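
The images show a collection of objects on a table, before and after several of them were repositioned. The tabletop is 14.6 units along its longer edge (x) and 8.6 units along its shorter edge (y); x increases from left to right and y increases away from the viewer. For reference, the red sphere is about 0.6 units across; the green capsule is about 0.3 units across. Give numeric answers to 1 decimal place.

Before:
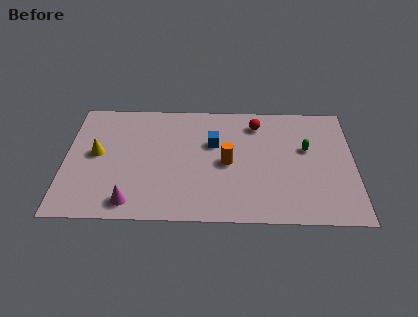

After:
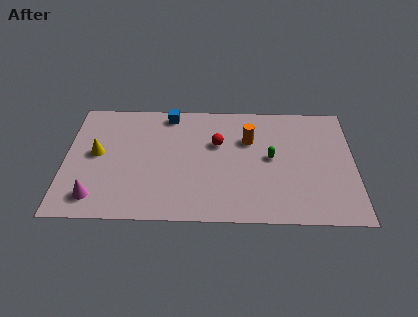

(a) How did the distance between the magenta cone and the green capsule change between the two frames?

-0.4

Before: roughly 9.7 units apart; after: 9.3. That's 0.4 units closer together.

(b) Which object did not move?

the yellow cone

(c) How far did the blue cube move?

3.1

The blue cube was near (7.5, 5.5) before and (5.2, 7.6) after, so it travelled √(2.3² + 2.1²) ≈ 3.1 units.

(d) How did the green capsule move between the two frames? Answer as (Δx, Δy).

(-1.8, -0.7)

The green capsule started near (12.2, 5.2) and ended near (10.4, 4.5).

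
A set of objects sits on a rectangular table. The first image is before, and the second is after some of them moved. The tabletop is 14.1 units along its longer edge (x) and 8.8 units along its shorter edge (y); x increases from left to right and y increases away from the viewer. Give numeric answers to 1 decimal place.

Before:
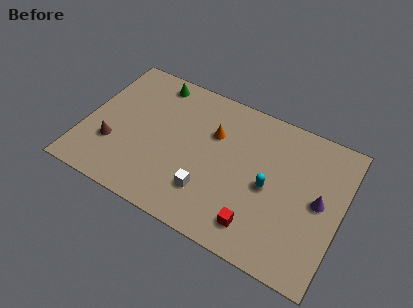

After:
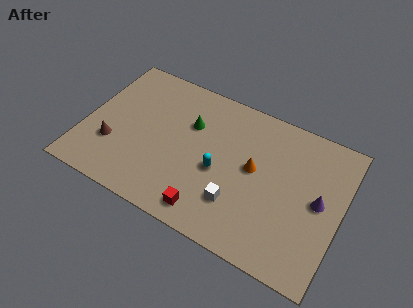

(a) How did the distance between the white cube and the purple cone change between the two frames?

-1.5

The distance was about 6.2 in the first image and 4.7 in the second, so they moved 1.5 units closer together.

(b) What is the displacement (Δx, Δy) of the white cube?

(1.6, 0.1)

From the two frames, the white cube sits at roughly (7.1, 2.3) before and (8.7, 2.4) after.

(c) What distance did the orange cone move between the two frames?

2.6

The orange cone was near (6.9, 5.9) before and (9.3, 4.8) after, so it travelled √(2.4² + 1.1²) ≈ 2.6 units.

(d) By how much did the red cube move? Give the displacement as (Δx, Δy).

(-2.6, -0.4)

The red cube was at about (9.9, 1.6) and moved to about (7.3, 1.2).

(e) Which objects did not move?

the purple cone and the brown cone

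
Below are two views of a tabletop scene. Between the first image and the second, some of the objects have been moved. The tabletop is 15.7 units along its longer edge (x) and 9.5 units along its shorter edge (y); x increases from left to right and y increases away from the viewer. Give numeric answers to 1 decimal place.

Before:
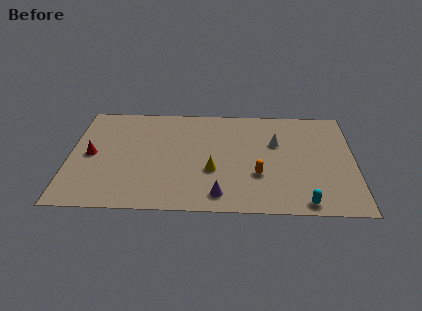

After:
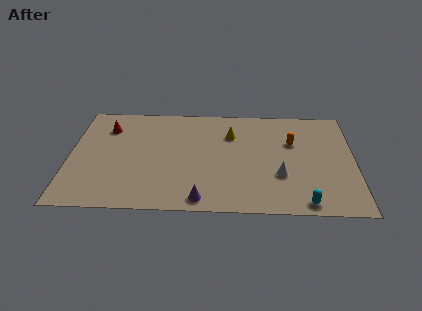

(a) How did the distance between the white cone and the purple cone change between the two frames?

-0.8

The distance was about 5.6 in the first image and 4.8 in the second, so they moved 0.8 units closer together.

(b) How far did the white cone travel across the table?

2.9

The white cone moved from about (11.4, 6.1) to (11.6, 3.2), a distance of √(0.2² + 2.9²) ≈ 2.9.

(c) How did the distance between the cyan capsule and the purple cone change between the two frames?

+1.0

The distance was about 4.6 in the first image and 5.6 in the second, so they moved 1.0 units further apart.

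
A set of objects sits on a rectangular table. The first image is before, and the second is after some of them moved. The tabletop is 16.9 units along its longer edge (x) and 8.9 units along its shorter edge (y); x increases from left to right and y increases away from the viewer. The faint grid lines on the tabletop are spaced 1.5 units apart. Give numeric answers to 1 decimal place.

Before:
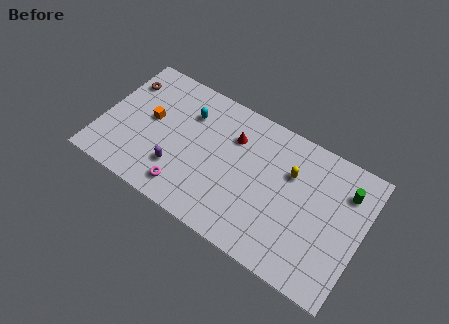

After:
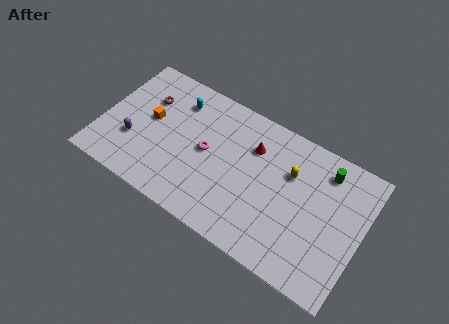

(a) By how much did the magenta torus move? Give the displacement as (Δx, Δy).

(0.9, 3.1)

From the two frames, the magenta torus sits at roughly (5.9, 1.5) before and (6.8, 4.6) after.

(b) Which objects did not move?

the orange cube and the yellow capsule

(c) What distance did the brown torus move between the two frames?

1.7

From (1.0, 6.7) to (2.6, 6.2), the brown torus covered √(1.6² + 0.5²) ≈ 1.7 units.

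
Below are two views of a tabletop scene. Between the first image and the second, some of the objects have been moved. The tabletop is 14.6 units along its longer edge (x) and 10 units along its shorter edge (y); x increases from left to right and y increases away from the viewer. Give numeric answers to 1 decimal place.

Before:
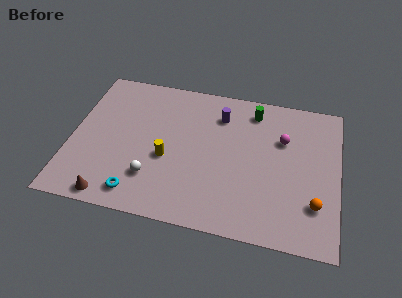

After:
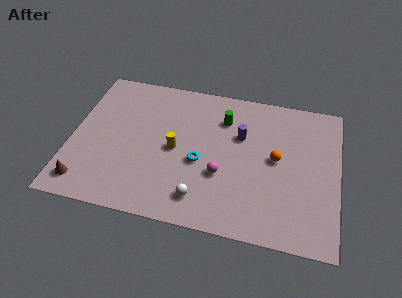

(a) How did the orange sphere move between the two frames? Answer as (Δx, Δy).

(-2.2, 2.6)

From the two frames, the orange sphere sits at roughly (13.4, 2.7) before and (11.2, 5.3) after.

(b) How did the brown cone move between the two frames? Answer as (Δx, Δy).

(-1.5, 0.6)

From the two frames, the brown cone sits at roughly (2.5, 0.9) before and (1.0, 1.5) after.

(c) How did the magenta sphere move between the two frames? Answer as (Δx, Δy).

(-3.2, -3.1)

From the two frames, the magenta sphere sits at roughly (11.5, 6.7) before and (8.3, 3.6) after.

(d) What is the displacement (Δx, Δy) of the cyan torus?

(3.2, 2.8)

From the two frames, the cyan torus sits at roughly (3.9, 1.4) before and (7.1, 4.2) after.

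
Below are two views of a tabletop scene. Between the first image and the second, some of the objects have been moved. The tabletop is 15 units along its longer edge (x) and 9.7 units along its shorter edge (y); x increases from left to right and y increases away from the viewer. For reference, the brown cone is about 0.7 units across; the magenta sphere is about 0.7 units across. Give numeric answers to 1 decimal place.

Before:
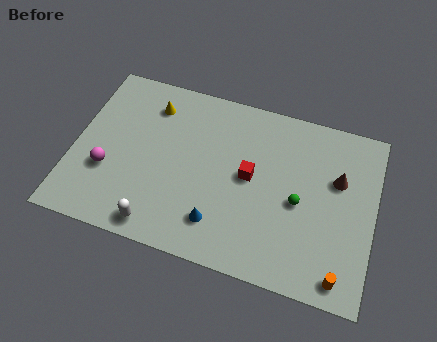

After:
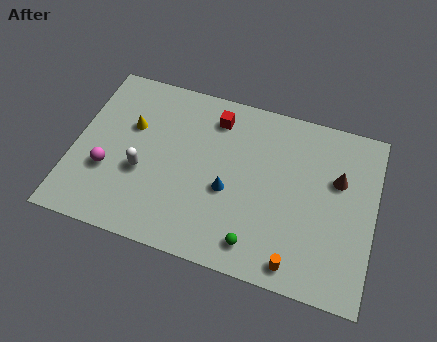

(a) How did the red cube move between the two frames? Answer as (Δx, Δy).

(-2.0, 2.8)

The red cube started near (8.8, 5.1) and ended near (6.8, 7.9).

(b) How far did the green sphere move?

3.5

The green sphere moved from about (11.3, 4.4) to (9.4, 1.5), a distance of √(1.9² + 2.9²) ≈ 3.5.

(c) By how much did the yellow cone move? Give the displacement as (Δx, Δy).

(-0.9, -1.5)

The yellow cone started near (3.6, 7.7) and ended near (2.7, 6.2).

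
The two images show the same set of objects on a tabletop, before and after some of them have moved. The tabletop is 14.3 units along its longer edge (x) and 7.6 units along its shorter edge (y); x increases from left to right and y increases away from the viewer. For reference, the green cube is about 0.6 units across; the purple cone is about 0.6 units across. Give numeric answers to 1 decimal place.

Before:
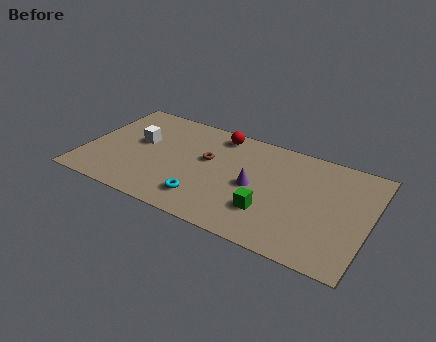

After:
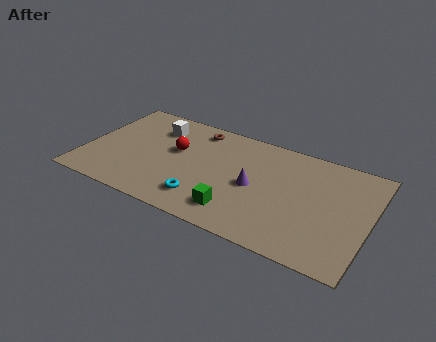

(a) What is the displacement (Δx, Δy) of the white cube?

(0.7, 1.4)

The white cube started near (2.6, 4.4) and ended near (3.3, 5.8).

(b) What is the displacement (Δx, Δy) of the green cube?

(-1.5, -0.7)

The green cube was at about (9.5, 2.2) and moved to about (8.0, 1.5).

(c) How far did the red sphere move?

2.8

The red sphere moved from about (6.4, 6.6) to (4.5, 4.5), a distance of √(1.9² + 2.1²) ≈ 2.8.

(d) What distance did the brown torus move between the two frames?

2.2

The brown torus moved from about (6.1, 4.5) to (5.3, 6.5), a distance of √(0.8² + 2.0²) ≈ 2.2.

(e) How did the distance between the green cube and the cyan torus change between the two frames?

-1.6

The distance was about 3.3 in the first image and 1.7 in the second, so they moved 1.6 units closer together.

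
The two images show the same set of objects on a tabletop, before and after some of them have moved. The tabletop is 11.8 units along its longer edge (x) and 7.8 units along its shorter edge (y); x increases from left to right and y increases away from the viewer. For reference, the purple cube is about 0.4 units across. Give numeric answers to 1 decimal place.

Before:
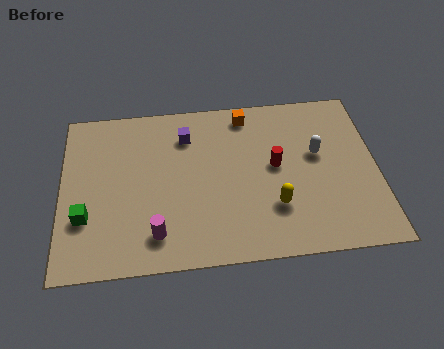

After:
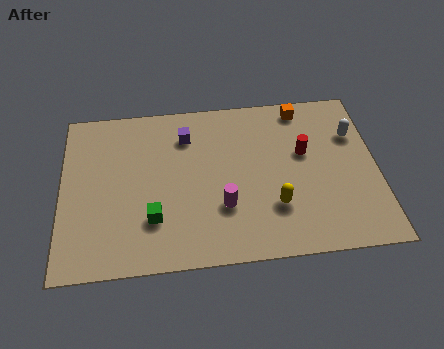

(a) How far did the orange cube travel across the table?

2.1

The orange cube was near (7.0, 6.8) before and (9.1, 6.9) after, so it travelled √(2.1² + 0.1²) ≈ 2.1 units.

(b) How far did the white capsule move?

1.6

From (9.6, 4.6) to (11.0, 5.4), the white capsule covered √(1.4² + 0.8²) ≈ 1.6 units.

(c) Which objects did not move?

the yellow capsule and the purple cube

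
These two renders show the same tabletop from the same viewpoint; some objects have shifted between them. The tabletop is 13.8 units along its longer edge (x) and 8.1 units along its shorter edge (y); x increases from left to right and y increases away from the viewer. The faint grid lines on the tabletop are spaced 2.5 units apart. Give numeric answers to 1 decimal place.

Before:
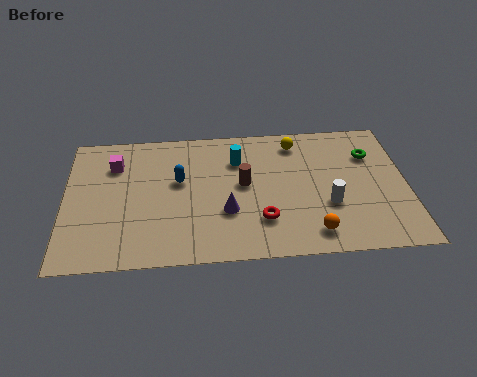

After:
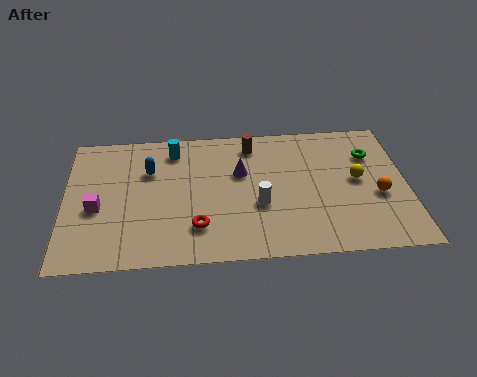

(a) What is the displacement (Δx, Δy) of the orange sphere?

(2.7, 2.0)

The orange sphere started near (9.9, 1.3) and ended near (12.6, 3.3).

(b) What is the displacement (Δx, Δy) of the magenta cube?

(-0.7, -2.6)

From the two frames, the magenta cube sits at roughly (2.0, 6.0) before and (1.3, 3.4) after.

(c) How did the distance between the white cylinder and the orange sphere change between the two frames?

+3.1

They were about 1.7 units apart before and 4.8 after — 3.1 units further apart.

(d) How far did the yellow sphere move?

3.5

The yellow sphere was near (9.4, 6.8) before and (11.8, 4.3) after, so it travelled √(2.4² + 2.5²) ≈ 3.5 units.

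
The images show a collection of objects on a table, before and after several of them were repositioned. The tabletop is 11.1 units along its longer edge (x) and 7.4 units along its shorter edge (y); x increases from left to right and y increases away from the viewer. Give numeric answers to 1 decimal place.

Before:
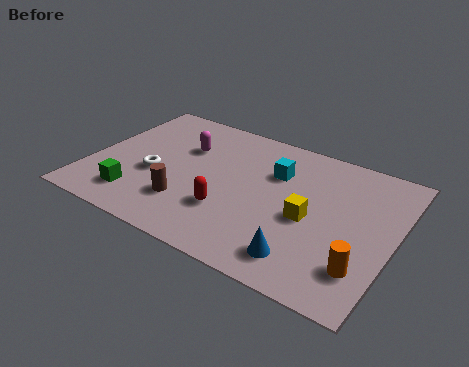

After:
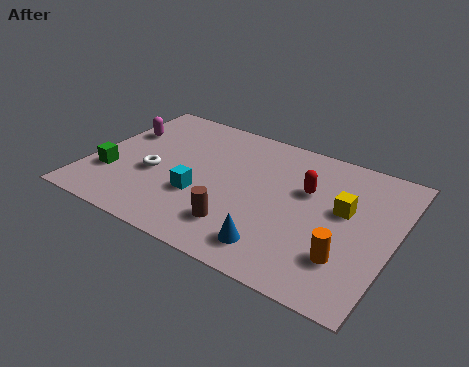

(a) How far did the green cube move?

1.4

The green cube moved from about (2.0, 1.5) to (0.9, 2.3), a distance of √(1.1² + 0.8²) ≈ 1.4.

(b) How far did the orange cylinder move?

0.6

From (10.2, 1.8) to (9.6, 2.0), the orange cylinder covered √(0.6² + 0.2²) ≈ 0.6 units.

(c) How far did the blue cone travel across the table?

1.0

The blue cone was near (8.2, 1.3) before and (7.2, 1.3) after, so it travelled √(1.0² + 0.0²) ≈ 1.0 units.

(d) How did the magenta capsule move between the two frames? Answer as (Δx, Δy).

(-2.4, -0.1)

The magenta capsule started near (3.2, 5.0) and ended near (0.8, 4.9).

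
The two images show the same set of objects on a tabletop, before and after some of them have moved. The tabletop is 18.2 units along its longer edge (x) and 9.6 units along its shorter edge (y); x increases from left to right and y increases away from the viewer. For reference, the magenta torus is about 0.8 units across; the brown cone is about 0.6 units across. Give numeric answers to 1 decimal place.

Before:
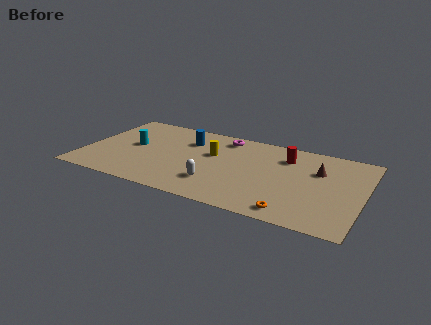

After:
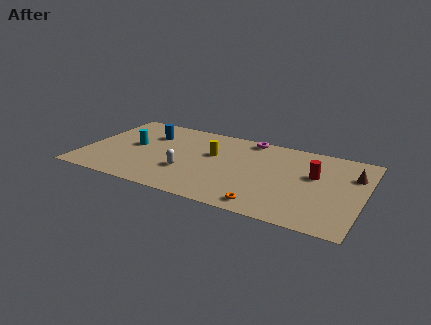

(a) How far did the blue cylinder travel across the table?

2.6

The blue cylinder was near (6.5, 7.0) before and (3.9, 6.9) after, so it travelled √(2.6² + 0.1²) ≈ 2.6 units.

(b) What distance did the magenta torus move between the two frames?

1.7

The magenta torus moved from about (8.8, 8.2) to (10.4, 8.7), a distance of √(1.6² + 0.5²) ≈ 1.7.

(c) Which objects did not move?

the yellow cylinder and the cyan cylinder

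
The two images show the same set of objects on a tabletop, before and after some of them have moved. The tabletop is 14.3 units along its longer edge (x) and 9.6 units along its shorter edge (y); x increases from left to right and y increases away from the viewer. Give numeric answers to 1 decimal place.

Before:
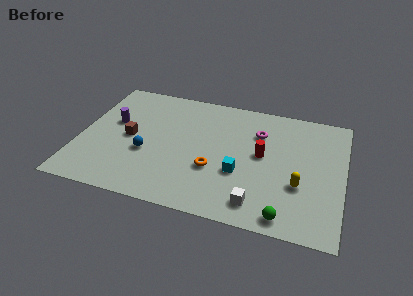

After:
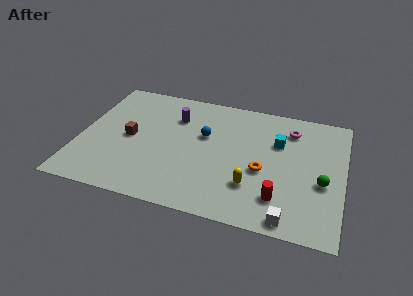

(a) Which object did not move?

the brown cube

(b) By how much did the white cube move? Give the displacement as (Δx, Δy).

(1.7, -0.6)

The white cube was at about (9.9, 1.5) and moved to about (11.6, 0.9).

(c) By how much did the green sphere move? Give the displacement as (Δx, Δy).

(1.8, 2.9)

The green sphere was at about (11.4, 1.0) and moved to about (13.2, 3.9).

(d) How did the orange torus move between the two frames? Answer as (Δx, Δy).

(2.6, 0.6)

From the two frames, the orange torus sits at roughly (7.4, 3.4) before and (10.0, 4.0) after.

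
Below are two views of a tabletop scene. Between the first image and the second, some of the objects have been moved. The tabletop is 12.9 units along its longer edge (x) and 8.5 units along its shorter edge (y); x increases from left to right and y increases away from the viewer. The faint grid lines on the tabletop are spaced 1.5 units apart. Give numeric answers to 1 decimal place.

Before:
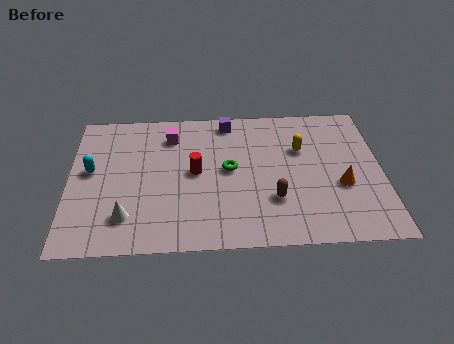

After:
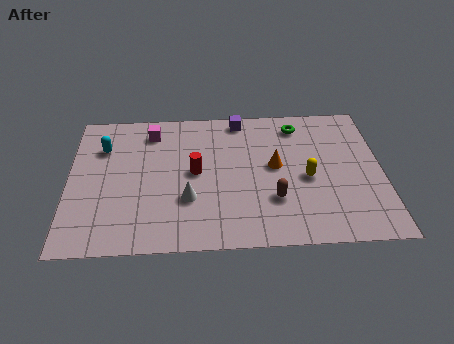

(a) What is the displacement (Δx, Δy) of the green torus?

(2.9, 2.6)

The green torus was at about (6.6, 4.5) and moved to about (9.5, 7.1).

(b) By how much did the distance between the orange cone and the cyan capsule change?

-3.1

They were about 10.4 units apart before and 7.3 after — 3.1 units closer together.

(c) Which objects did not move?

the red cylinder and the brown capsule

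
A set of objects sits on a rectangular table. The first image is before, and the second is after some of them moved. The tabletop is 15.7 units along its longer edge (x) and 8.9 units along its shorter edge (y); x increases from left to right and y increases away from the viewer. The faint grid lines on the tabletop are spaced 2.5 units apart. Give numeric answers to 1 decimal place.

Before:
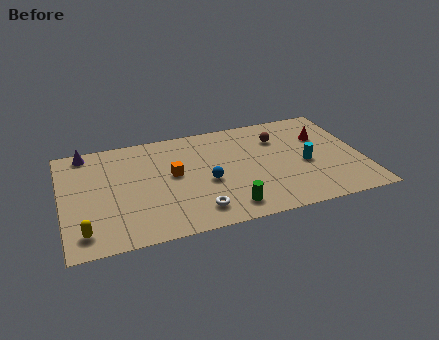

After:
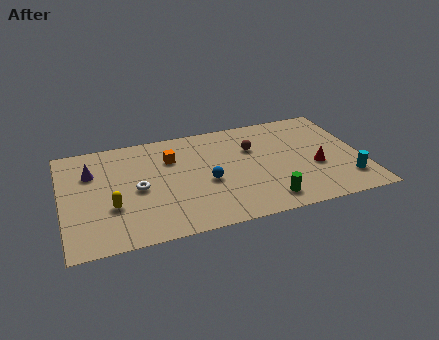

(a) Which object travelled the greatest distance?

the white torus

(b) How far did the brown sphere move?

1.5

The brown sphere moved from about (11.5, 6.5) to (10.1, 6.0), a distance of √(1.4² + 0.5²) ≈ 1.5.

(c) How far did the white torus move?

3.9

From (6.8, 1.6) to (3.9, 4.2), the white torus covered √(2.9² + 2.6²) ≈ 3.9 units.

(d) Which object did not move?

the blue sphere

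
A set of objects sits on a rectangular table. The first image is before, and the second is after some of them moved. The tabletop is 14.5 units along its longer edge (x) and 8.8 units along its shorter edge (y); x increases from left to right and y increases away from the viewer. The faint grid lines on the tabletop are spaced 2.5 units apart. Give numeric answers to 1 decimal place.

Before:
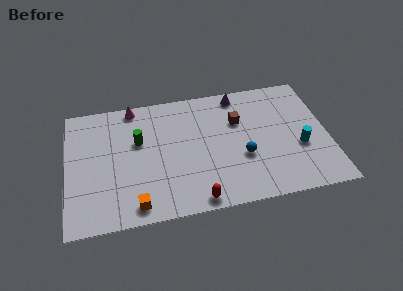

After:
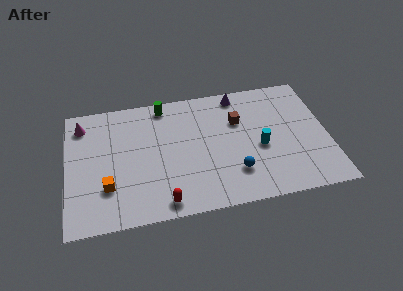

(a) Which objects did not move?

the brown cube and the purple cone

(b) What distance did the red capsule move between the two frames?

1.8

The red capsule was near (7.0, 0.8) before and (5.2, 1.0) after, so it travelled √(1.8² + 0.2²) ≈ 1.8 units.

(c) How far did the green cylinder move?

2.7

The green cylinder moved from about (4.0, 5.5) to (5.5, 7.8), a distance of √(1.5² + 2.3²) ≈ 2.7.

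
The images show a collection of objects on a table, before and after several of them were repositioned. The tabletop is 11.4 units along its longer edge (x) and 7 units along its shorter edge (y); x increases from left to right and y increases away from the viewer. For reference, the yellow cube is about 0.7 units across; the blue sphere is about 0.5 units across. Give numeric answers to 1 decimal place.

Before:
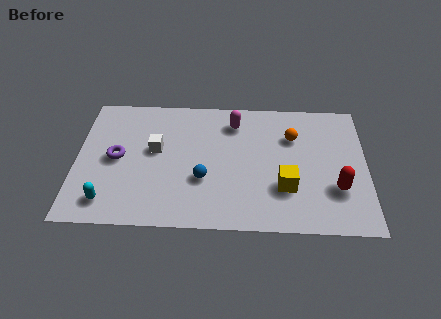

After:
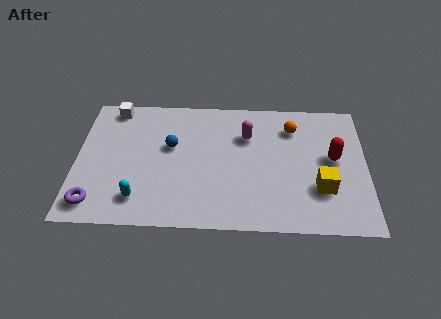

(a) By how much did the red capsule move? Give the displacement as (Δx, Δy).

(-0.1, 1.6)

From the two frames, the red capsule sits at roughly (10.2, 2.2) before and (10.1, 3.8) after.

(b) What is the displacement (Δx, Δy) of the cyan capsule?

(1.2, 0.2)

The cyan capsule started near (1.3, 1.2) and ended near (2.5, 1.4).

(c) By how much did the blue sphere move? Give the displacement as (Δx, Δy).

(-1.3, 1.7)

The blue sphere was at about (5.0, 2.5) and moved to about (3.7, 4.2).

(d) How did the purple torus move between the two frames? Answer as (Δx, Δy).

(-0.8, -2.4)

From the two frames, the purple torus sits at roughly (1.6, 3.5) before and (0.8, 1.1) after.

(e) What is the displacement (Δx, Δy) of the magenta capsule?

(0.5, -0.7)

The magenta capsule started near (6.2, 5.6) and ended near (6.7, 4.9).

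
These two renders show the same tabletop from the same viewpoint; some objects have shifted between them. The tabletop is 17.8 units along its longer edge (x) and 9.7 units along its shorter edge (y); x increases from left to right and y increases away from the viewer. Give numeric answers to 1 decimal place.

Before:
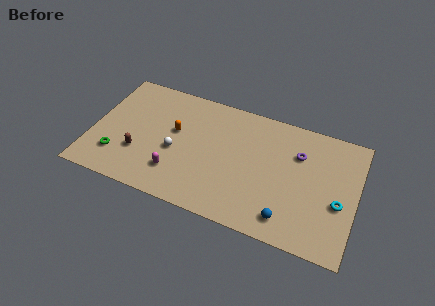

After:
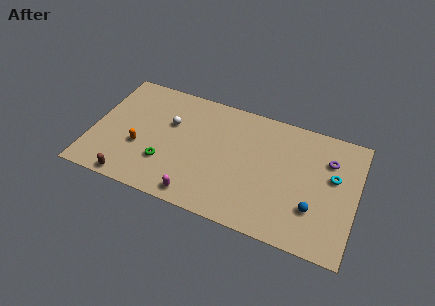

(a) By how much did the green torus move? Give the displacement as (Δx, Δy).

(3.2, 0.5)

The green torus was at about (1.9, 2.4) and moved to about (5.1, 2.9).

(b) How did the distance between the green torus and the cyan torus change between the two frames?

-3.4

Before: roughly 14.9 units apart; after: 11.5. That's 3.4 units closer together.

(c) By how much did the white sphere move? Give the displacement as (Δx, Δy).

(-0.6, 2.1)

The white sphere was at about (5.7, 4.1) and moved to about (5.1, 6.2).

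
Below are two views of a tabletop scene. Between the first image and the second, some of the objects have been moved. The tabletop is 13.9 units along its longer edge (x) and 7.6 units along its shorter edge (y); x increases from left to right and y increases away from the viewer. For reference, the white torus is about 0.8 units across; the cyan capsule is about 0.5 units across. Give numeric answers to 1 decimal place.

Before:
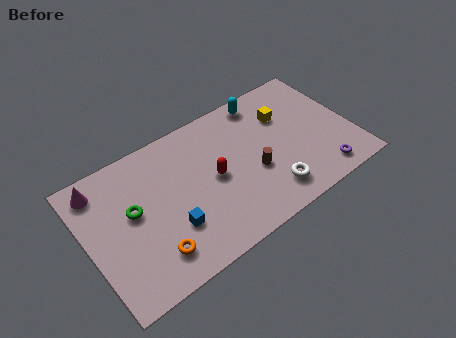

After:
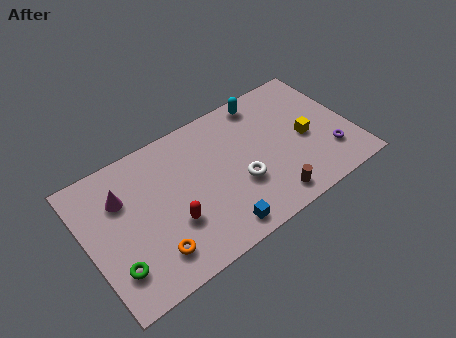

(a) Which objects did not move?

the orange torus and the cyan capsule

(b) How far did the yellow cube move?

2.0

The yellow cube moved from about (10.7, 5.3) to (11.5, 3.5), a distance of √(0.8² + 1.8²) ≈ 2.0.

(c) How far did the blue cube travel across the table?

2.6

The blue cube was near (4.1, 2.4) before and (6.3, 1.0) after, so it travelled √(2.2² + 1.4²) ≈ 2.6 units.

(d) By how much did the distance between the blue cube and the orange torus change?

+2.0

Before: roughly 1.4 units apart; after: 3.4. That's 2.0 units further apart.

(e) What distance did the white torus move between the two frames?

1.9

The white torus was near (9.2, 1.5) before and (7.8, 2.8) after, so it travelled √(1.4² + 1.3²) ≈ 1.9 units.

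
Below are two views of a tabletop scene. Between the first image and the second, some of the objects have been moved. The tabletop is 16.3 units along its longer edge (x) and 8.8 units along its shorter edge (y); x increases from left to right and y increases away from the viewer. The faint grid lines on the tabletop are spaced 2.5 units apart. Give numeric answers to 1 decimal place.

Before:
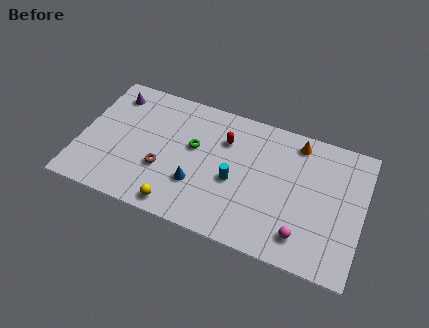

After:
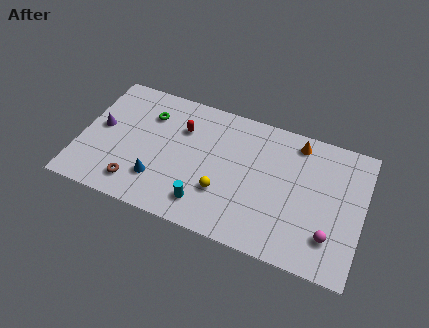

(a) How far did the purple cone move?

2.5

From (1.5, 7.2) to (1.1, 4.7), the purple cone covered √(0.4² + 2.5²) ≈ 2.5 units.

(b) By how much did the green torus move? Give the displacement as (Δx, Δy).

(-2.8, 1.3)

From the two frames, the green torus sits at roughly (6.5, 5.2) before and (3.7, 6.5) after.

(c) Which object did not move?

the orange cone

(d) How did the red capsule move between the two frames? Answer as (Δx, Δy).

(-2.5, -0.1)

The red capsule was at about (8.2, 6.3) and moved to about (5.7, 6.2).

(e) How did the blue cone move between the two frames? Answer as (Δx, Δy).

(-2.2, -0.5)

The blue cone started near (6.9, 2.8) and ended near (4.7, 2.3).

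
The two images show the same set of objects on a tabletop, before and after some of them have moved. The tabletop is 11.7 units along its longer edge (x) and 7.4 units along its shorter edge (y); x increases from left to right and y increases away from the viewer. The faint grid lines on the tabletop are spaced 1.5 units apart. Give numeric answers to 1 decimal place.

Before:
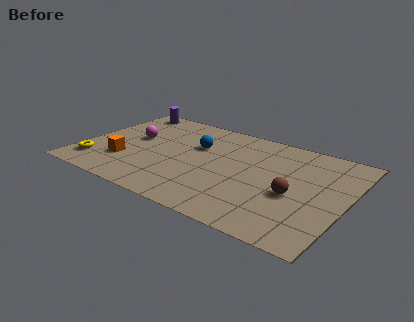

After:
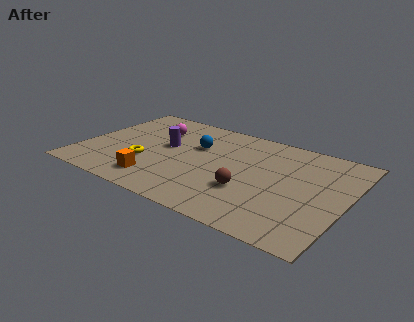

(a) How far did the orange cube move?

1.8

The orange cube was near (2.1, 2.2) before and (3.7, 1.4) after, so it travelled √(1.6² + 0.8²) ≈ 1.8 units.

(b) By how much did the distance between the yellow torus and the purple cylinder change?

-3.3

The distance was about 5.1 in the first image and 1.8 in the second, so they moved 3.3 units closer together.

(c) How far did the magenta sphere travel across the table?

1.4

From (2.1, 4.2) to (2.9, 5.3), the magenta sphere covered √(0.8² + 1.1²) ≈ 1.4 units.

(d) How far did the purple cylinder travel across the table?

3.4

The purple cylinder was near (1.2, 6.6) before and (3.6, 4.2) after, so it travelled √(2.4² + 2.4²) ≈ 3.4 units.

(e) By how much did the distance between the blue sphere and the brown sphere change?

-1.4

Before: roughly 4.9 units apart; after: 3.5. That's 1.4 units closer together.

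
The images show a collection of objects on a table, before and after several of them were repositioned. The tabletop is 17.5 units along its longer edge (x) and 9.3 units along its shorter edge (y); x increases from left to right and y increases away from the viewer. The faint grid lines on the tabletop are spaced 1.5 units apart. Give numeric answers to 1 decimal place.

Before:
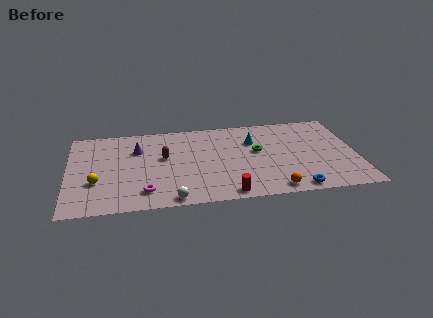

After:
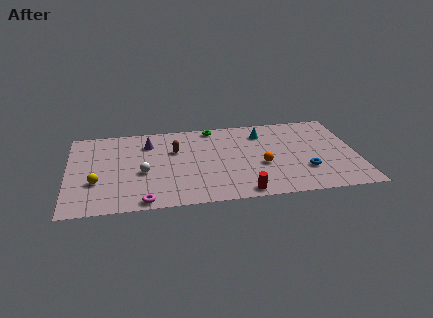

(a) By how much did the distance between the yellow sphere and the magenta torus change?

+0.5

The distance was about 3.2 in the first image and 3.7 in the second, so they moved 0.5 units further apart.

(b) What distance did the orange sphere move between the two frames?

2.8

The orange sphere was near (12.3, 1.0) before and (11.7, 3.7) after, so it travelled √(0.6² + 2.7²) ≈ 2.8 units.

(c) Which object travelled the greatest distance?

the green torus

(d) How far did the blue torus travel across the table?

2.0

The blue torus moved from about (13.6, 0.9) to (14.3, 2.8), a distance of √(0.7² + 1.9²) ≈ 2.0.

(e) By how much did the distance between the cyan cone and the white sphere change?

+0.5

Before: roughly 7.6 units apart; after: 8.1. That's 0.5 units further apart.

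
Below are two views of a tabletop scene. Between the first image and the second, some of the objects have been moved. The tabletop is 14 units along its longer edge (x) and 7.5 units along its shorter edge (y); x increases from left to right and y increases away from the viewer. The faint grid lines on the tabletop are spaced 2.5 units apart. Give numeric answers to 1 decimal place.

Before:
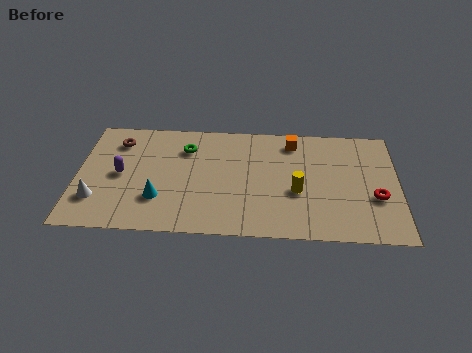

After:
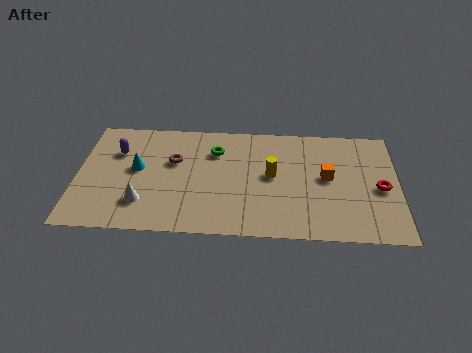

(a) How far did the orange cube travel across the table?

2.7

The orange cube moved from about (9.4, 6.3) to (10.9, 4.0), a distance of √(1.5² + 2.3²) ≈ 2.7.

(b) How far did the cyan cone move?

2.1

The cyan cone was near (3.6, 2.2) before and (2.6, 4.1) after, so it travelled √(1.0² + 1.9²) ≈ 2.1 units.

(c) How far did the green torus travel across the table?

1.3

From (4.7, 5.6) to (6.0, 5.5), the green torus covered √(1.3² + 0.1²) ≈ 1.3 units.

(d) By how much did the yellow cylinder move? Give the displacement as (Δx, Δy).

(-1.1, 1.0)

From the two frames, the yellow cylinder sits at roughly (9.6, 3.0) before and (8.5, 4.0) after.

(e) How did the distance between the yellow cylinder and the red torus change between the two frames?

+1.3

Before: roughly 3.4 units apart; after: 4.7. That's 1.3 units further apart.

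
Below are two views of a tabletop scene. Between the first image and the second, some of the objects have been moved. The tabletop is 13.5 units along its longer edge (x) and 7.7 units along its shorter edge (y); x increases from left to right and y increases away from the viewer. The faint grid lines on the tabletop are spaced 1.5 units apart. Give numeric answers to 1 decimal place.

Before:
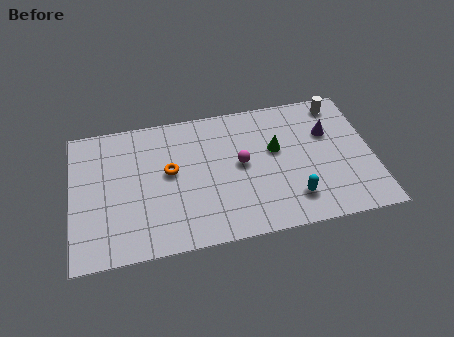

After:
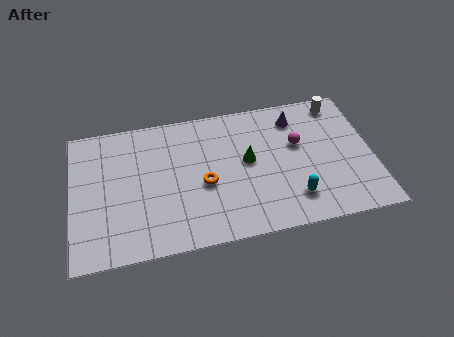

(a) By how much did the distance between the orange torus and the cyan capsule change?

-1.8

Before: roughly 6.0 units apart; after: 4.2. That's 1.8 units closer together.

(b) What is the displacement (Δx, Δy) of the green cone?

(-1.3, -0.4)

The green cone started near (9.2, 4.6) and ended near (7.9, 4.2).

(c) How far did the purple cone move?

1.8

The purple cone moved from about (11.6, 5.1) to (10.2, 6.2), a distance of √(1.4² + 1.1²) ≈ 1.8.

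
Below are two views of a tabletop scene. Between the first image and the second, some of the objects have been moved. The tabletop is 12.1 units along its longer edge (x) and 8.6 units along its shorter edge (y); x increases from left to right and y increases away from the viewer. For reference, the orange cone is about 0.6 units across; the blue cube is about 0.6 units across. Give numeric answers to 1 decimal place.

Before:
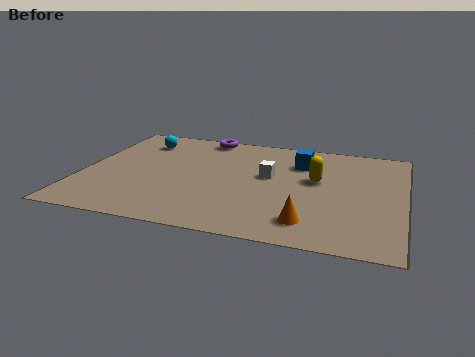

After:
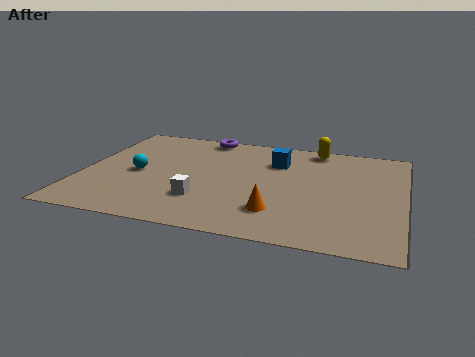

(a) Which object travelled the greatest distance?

the white cube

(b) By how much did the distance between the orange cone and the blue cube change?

-0.6

The distance was about 4.7 in the first image and 4.1 in the second, so they moved 0.6 units closer together.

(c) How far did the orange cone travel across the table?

1.3

The orange cone moved from about (8.7, 1.6) to (7.5, 2.1), a distance of √(1.2² + 0.5²) ≈ 1.3.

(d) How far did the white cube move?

3.4

From (7.0, 4.9) to (4.7, 2.4), the white cube covered √(2.3² + 2.5²) ≈ 3.4 units.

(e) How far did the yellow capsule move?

2.7

From (8.8, 5.0) to (8.6, 7.7), the yellow capsule covered √(0.2² + 2.7²) ≈ 2.7 units.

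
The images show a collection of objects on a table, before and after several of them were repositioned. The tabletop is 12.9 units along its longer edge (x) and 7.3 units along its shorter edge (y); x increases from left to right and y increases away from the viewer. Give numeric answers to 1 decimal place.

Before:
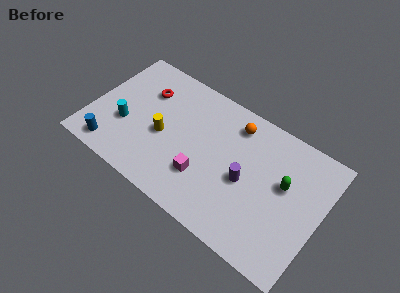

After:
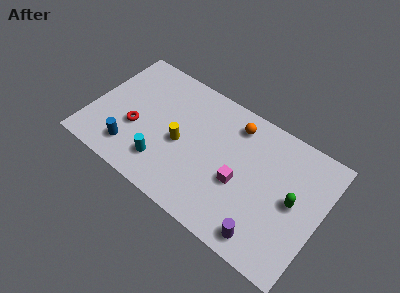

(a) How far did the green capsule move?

0.8

The green capsule was near (10.8, 4.3) before and (11.4, 3.7) after, so it travelled √(0.6² + 0.6²) ≈ 0.8 units.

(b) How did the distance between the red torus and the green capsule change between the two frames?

+0.7

They were about 8.1 units apart before and 8.8 after — 0.7 units further apart.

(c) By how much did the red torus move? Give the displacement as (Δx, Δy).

(-0.1, -2.4)

The red torus started near (2.7, 5.2) and ended near (2.6, 2.8).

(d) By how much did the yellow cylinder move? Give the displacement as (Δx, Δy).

(1.0, 0.1)

The yellow cylinder was at about (4.1, 3.2) and moved to about (5.1, 3.3).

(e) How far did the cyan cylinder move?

2.6

The cyan cylinder was near (2.0, 2.7) before and (4.4, 1.7) after, so it travelled √(2.4² + 1.0²) ≈ 2.6 units.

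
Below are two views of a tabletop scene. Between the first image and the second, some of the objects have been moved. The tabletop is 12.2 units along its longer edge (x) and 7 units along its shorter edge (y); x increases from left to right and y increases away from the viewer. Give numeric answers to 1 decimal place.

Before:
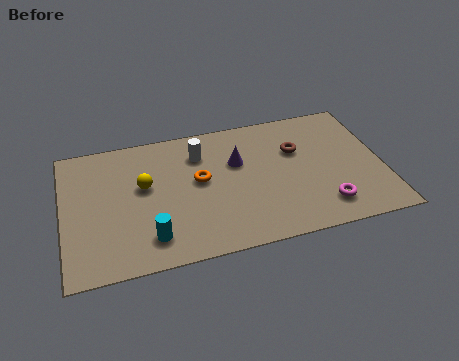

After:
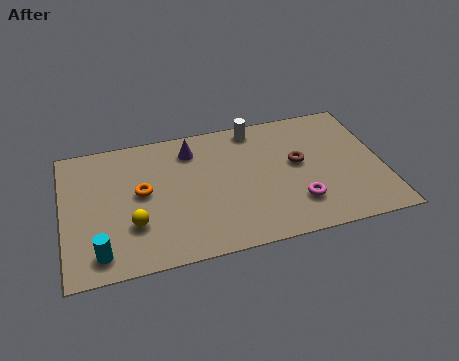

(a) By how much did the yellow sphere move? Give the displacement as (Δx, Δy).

(-0.5, -1.9)

From the two frames, the yellow sphere sits at roughly (3.1, 4.1) before and (2.6, 2.2) after.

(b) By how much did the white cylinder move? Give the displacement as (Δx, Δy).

(2.2, 0.9)

The white cylinder started near (5.3, 5.3) and ended near (7.5, 6.2).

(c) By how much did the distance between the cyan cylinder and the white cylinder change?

+3.6

Before: roughly 4.4 units apart; after: 8.0. That's 3.6 units further apart.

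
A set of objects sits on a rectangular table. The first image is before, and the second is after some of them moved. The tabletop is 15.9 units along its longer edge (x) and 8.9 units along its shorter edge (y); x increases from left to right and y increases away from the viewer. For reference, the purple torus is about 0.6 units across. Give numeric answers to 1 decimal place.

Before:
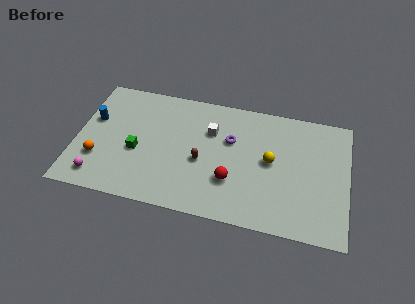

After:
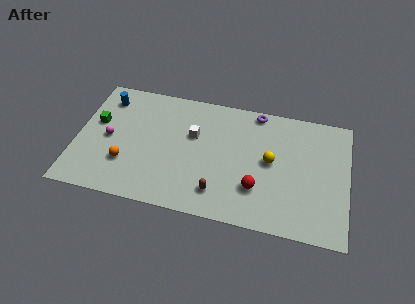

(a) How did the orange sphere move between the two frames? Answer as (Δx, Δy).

(1.6, 0.0)

The orange sphere was at about (1.4, 2.7) and moved to about (3.0, 2.7).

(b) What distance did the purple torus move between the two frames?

2.8

The purple torus moved from about (9.0, 5.7) to (10.4, 8.1), a distance of √(1.4² + 2.4²) ≈ 2.8.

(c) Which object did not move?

the yellow sphere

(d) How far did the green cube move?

3.0

The green cube was near (3.6, 3.7) before and (1.1, 5.3) after, so it travelled √(2.5² + 1.6²) ≈ 3.0 units.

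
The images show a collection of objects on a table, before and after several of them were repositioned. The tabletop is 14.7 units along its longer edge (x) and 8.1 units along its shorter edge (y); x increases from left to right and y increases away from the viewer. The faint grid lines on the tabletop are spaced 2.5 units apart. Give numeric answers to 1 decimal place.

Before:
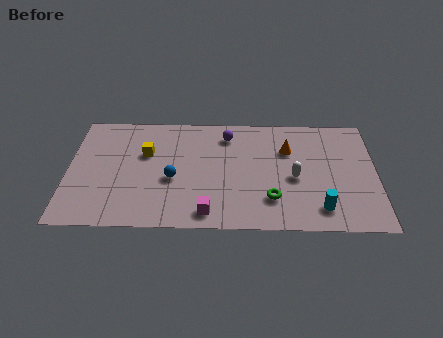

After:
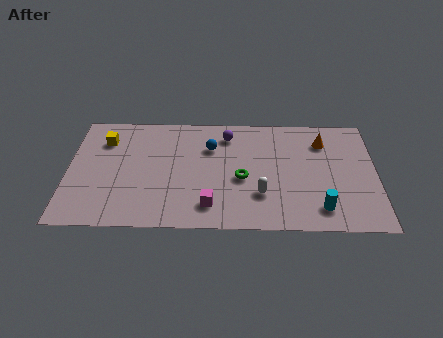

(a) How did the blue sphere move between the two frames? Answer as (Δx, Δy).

(1.8, 2.3)

From the two frames, the blue sphere sits at roughly (5.0, 3.4) before and (6.8, 5.7) after.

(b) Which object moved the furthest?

the blue sphere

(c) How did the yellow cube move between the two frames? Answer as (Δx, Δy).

(-2.0, 0.9)

The yellow cube started near (3.7, 5.2) and ended near (1.7, 6.1).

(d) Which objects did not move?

the purple sphere and the cyan cylinder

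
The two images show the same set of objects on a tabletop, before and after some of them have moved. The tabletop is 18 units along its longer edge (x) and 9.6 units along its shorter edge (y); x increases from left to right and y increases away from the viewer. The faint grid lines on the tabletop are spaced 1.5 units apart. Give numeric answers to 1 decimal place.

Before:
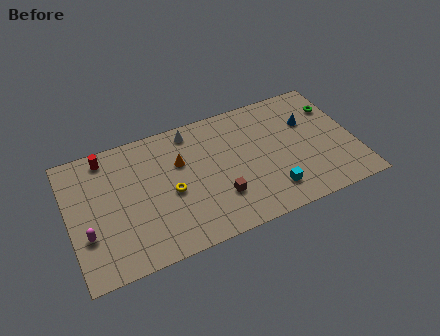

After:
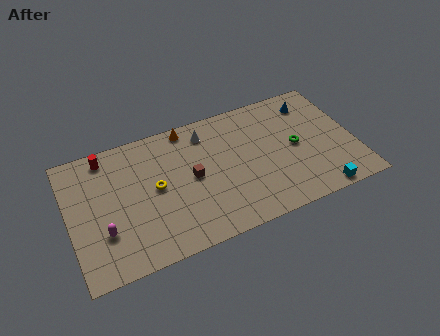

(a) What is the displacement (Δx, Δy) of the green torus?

(-2.8, -2.2)

The green torus started near (17.1, 7.0) and ended near (14.3, 4.8).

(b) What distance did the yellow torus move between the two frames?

1.1

From (6.3, 4.3) to (5.4, 5.0), the yellow torus covered √(0.9² + 0.7²) ≈ 1.1 units.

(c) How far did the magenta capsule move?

1.0

From (1.0, 3.2) to (2.0, 3.0), the magenta capsule covered √(1.0² + 0.2²) ≈ 1.0 units.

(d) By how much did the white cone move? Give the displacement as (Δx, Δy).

(0.9, -0.5)

The white cone was at about (8.0, 8.4) and moved to about (8.9, 7.9).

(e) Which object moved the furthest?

the green torus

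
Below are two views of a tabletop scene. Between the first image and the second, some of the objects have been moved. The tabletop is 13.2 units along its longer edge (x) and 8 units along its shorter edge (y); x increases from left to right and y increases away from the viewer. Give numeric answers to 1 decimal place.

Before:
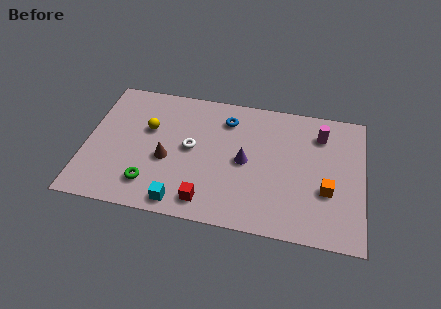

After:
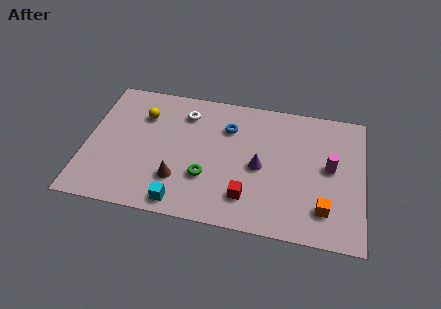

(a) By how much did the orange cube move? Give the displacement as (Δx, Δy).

(-0.1, -1.1)

The orange cube started near (11.5, 2.9) and ended near (11.4, 1.8).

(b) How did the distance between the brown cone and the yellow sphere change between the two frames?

+2.1

They were about 2.0 units apart before and 4.1 after — 2.1 units further apart.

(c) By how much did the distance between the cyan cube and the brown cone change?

-1.2

The distance was about 2.5 in the first image and 1.3 in the second, so they moved 1.2 units closer together.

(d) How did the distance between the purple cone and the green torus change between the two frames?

-2.2

The distance was about 4.9 in the first image and 2.7 in the second, so they moved 2.2 units closer together.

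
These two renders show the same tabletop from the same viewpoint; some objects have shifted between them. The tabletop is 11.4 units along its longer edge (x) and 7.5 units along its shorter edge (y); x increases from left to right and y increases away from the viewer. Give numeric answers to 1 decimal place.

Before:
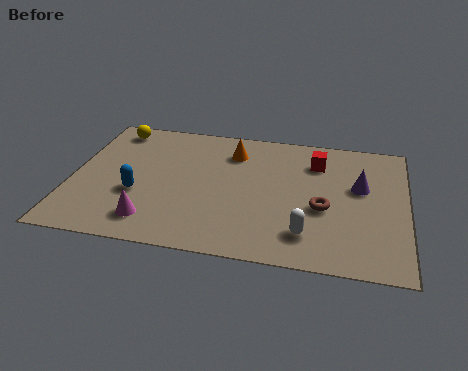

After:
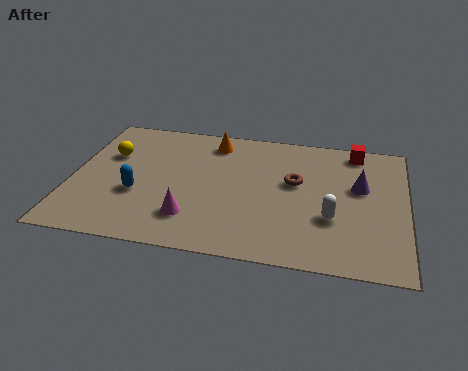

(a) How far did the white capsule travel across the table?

1.3

From (8.1, 1.6) to (8.9, 2.6), the white capsule covered √(0.8² + 1.0²) ≈ 1.3 units.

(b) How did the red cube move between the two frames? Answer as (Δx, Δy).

(1.3, 0.9)

The red cube started near (8.3, 5.7) and ended near (9.6, 6.6).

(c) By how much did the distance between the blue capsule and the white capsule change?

+0.7

They were about 5.9 units apart before and 6.6 after — 0.7 units further apart.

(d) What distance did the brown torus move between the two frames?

1.6

The brown torus was near (8.6, 3.1) before and (7.6, 4.4) after, so it travelled √(1.0² + 1.3²) ≈ 1.6 units.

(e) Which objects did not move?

the blue capsule and the purple cone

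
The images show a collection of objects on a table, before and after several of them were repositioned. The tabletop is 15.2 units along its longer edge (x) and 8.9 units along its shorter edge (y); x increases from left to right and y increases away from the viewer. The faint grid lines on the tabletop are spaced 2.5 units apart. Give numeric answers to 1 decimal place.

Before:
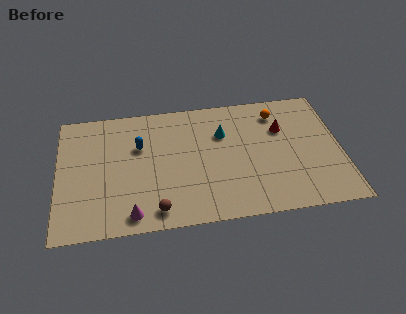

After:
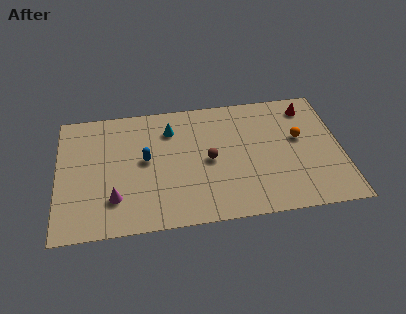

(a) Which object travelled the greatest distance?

the brown sphere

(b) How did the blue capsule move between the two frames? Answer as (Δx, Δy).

(0.3, -1.0)

From the two frames, the blue capsule sits at roughly (4.4, 5.8) before and (4.7, 4.8) after.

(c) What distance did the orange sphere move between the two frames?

2.3

The orange sphere was near (11.9, 7.2) before and (13.0, 5.2) after, so it travelled √(1.1² + 2.0²) ≈ 2.3 units.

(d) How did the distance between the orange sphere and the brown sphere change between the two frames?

-4.0

The distance was about 9.0 in the first image and 5.0 in the second, so they moved 4.0 units closer together.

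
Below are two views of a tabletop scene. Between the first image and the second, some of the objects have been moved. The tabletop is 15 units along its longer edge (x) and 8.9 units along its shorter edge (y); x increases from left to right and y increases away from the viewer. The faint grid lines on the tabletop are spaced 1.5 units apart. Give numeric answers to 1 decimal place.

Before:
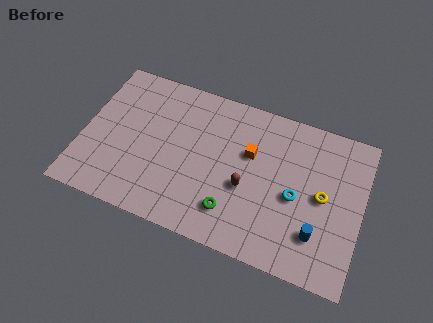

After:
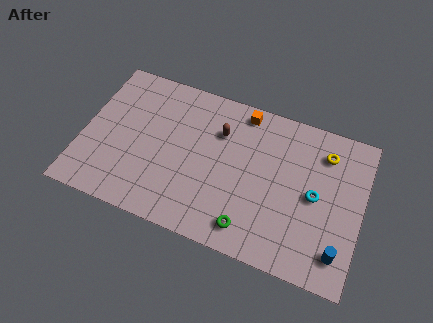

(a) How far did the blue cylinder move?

1.3

The blue cylinder moved from about (12.8, 2.3) to (14.0, 1.7), a distance of √(1.2² + 0.6²) ≈ 1.3.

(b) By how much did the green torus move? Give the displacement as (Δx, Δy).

(1.0, -0.6)

The green torus was at about (8.3, 2.0) and moved to about (9.3, 1.4).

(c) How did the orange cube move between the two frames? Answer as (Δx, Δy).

(-0.6, 2.3)

The orange cube was at about (8.9, 5.6) and moved to about (8.3, 7.9).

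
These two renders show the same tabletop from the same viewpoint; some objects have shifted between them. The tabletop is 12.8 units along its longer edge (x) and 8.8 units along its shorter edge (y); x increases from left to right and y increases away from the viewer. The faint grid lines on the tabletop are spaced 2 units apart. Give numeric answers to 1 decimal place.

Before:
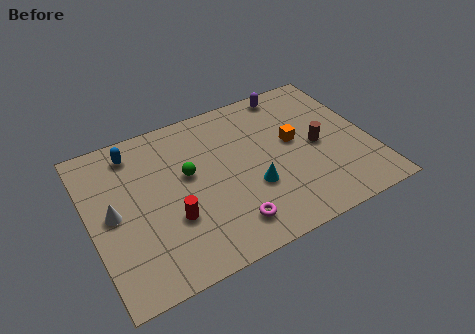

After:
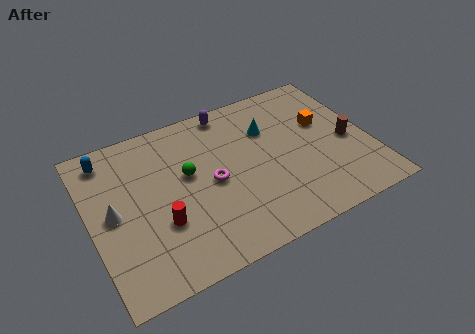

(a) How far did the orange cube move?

1.6

The orange cube moved from about (9.4, 4.9) to (10.9, 5.4), a distance of √(1.5² + 0.5²) ≈ 1.6.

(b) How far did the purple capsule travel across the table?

2.9

The purple capsule was near (9.7, 7.9) before and (6.8, 7.9) after, so it travelled √(2.9² + 0.0²) ≈ 2.9 units.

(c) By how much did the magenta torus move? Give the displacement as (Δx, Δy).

(-0.4, 2.6)

From the two frames, the magenta torus sits at roughly (5.9, 1.6) before and (5.5, 4.2) after.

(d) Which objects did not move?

the white cone and the green sphere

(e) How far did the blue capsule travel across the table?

1.2

The blue capsule was near (2.3, 7.4) before and (1.1, 7.5) after, so it travelled √(1.2² + 0.1²) ≈ 1.2 units.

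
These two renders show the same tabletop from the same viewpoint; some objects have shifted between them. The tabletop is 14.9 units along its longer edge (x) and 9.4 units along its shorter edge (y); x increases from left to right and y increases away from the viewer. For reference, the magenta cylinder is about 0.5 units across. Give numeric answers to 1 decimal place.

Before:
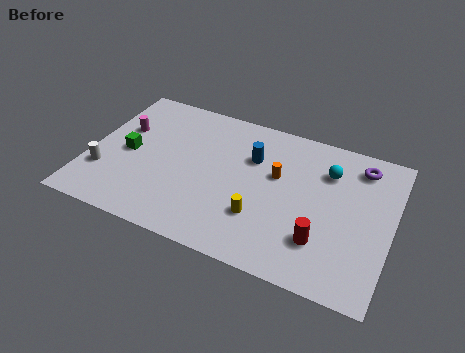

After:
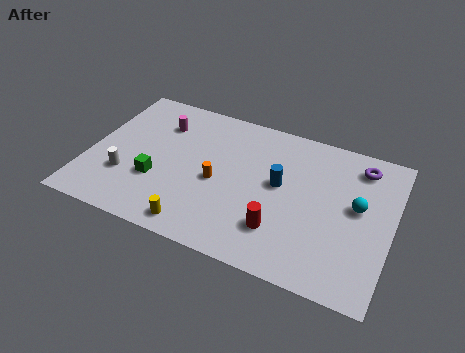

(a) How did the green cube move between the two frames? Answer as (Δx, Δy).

(1.6, -1.3)

From the two frames, the green cube sits at roughly (1.9, 4.5) before and (3.5, 3.2) after.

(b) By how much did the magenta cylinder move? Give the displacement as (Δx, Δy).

(1.8, 1.0)

From the two frames, the magenta cylinder sits at roughly (1.4, 6.0) before and (3.2, 7.0) after.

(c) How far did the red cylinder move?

2.0

The red cylinder was near (11.7, 2.5) before and (9.7, 2.4) after, so it travelled √(2.0² + 0.1²) ≈ 2.0 units.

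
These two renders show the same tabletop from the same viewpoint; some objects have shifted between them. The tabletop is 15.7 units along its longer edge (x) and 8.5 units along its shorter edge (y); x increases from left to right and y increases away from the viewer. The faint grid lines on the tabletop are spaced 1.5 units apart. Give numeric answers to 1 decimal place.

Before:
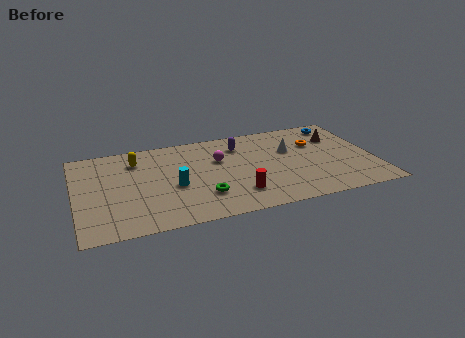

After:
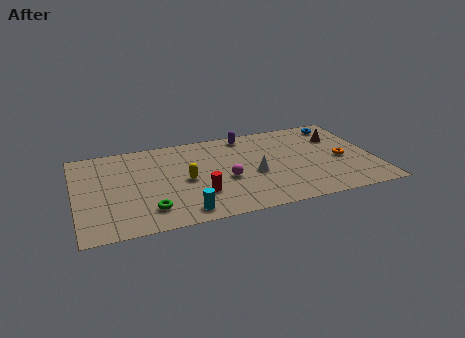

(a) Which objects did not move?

the blue torus and the brown cone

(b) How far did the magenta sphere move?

2.0

From (7.6, 5.5) to (7.8, 3.5), the magenta sphere covered √(0.2² + 2.0²) ≈ 2.0 units.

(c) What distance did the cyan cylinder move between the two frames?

2.5

From (5.1, 3.6) to (5.4, 1.1), the cyan cylinder covered √(0.3² + 2.5²) ≈ 2.5 units.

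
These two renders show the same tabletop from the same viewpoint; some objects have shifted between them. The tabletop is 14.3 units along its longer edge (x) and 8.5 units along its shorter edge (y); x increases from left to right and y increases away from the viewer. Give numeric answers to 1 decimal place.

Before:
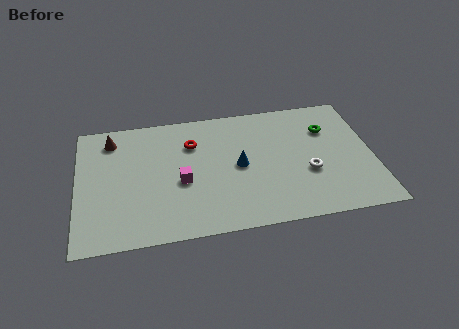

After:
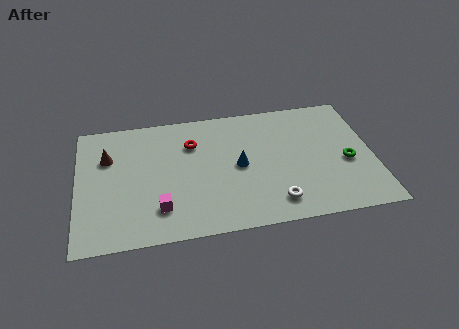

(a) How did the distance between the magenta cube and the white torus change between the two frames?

-0.6

The distance was about 6.1 in the first image and 5.5 in the second, so they moved 0.6 units closer together.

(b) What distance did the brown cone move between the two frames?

1.2

The brown cone was near (1.7, 7.0) before and (1.5, 5.8) after, so it travelled √(0.2² + 1.2²) ≈ 1.2 units.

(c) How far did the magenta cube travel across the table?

1.9

From (5.0, 3.6) to (3.9, 2.0), the magenta cube covered √(1.1² + 1.6²) ≈ 1.9 units.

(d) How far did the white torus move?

2.4

The white torus was near (11.1, 3.2) before and (9.4, 1.5) after, so it travelled √(1.7² + 1.7²) ≈ 2.4 units.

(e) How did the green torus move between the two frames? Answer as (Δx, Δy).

(0.8, -2.4)

From the two frames, the green torus sits at roughly (12.2, 6.0) before and (13.0, 3.6) after.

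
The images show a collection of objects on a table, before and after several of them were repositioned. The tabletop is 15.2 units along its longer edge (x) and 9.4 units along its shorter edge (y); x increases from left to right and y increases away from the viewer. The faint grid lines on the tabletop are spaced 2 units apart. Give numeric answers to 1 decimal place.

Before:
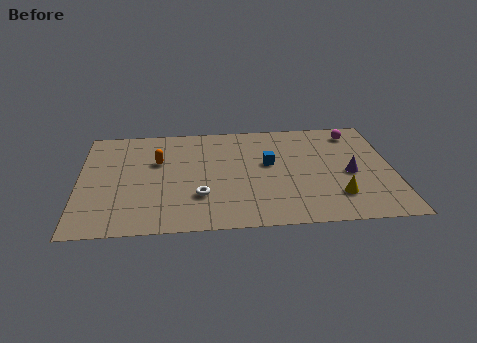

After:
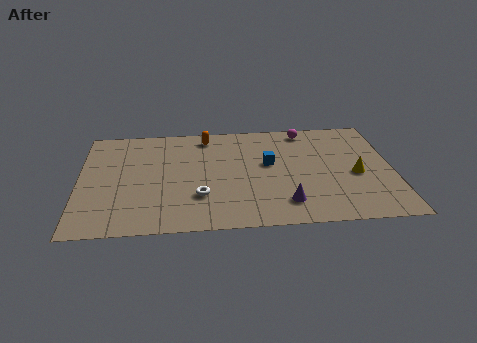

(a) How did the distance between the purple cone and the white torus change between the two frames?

-3.2

The distance was about 7.4 in the first image and 4.2 in the second, so they moved 3.2 units closer together.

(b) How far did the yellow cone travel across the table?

2.1

From (12.4, 2.3) to (13.4, 4.1), the yellow cone covered √(1.0² + 1.8²) ≈ 2.1 units.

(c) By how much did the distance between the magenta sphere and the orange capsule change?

-5.0

They were about 9.9 units apart before and 4.9 after — 5.0 units closer together.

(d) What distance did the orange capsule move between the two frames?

3.2

From (3.8, 6.0) to (6.2, 8.1), the orange capsule covered √(2.4² + 2.1²) ≈ 3.2 units.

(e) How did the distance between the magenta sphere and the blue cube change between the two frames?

-1.5

The distance was about 5.0 in the first image and 3.5 in the second, so they moved 1.5 units closer together.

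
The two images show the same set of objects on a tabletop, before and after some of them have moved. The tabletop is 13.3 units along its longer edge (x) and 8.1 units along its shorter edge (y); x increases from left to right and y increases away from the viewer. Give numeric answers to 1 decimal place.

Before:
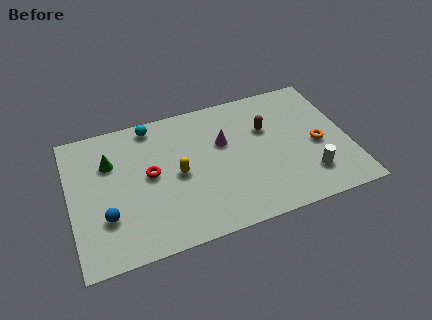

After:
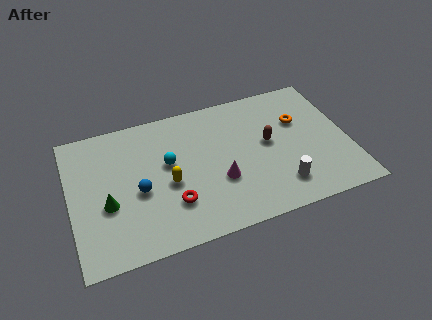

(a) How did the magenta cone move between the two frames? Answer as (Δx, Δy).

(-0.4, -2.2)

The magenta cone was at about (7.4, 5.1) and moved to about (7.0, 2.9).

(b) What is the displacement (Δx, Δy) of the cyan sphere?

(0.6, -2.5)

The cyan sphere was at about (4.1, 7.2) and moved to about (4.7, 4.7).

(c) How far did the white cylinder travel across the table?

1.4

From (11.2, 1.9) to (9.8, 1.7), the white cylinder covered √(1.4² + 0.2²) ≈ 1.4 units.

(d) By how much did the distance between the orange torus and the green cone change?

-0.4

They were about 10.0 units apart before and 9.6 after — 0.4 units closer together.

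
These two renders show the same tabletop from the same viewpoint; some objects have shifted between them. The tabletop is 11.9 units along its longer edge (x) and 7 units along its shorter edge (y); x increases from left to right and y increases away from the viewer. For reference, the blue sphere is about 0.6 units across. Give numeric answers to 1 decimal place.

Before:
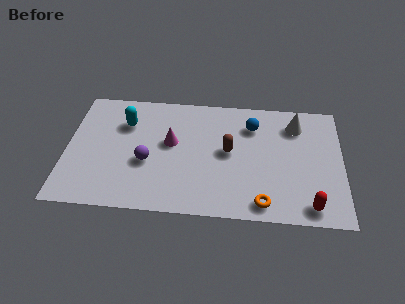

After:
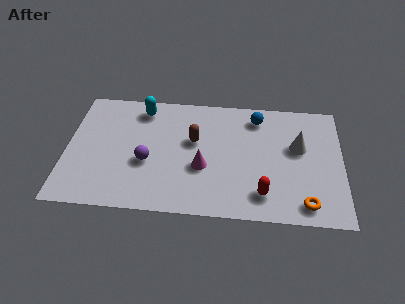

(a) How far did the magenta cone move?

1.9

From (4.5, 4.0) to (5.9, 2.7), the magenta cone covered √(1.4² + 1.3²) ≈ 1.9 units.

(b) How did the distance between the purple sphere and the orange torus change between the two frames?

+1.7

The distance was about 5.3 in the first image and 7.0 in the second, so they moved 1.7 units further apart.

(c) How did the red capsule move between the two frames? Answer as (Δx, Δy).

(-2.0, 0.5)

The red capsule was at about (10.5, 0.9) and moved to about (8.5, 1.4).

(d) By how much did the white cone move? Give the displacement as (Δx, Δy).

(0.1, -1.3)

The white cone was at about (9.9, 5.5) and moved to about (10.0, 4.2).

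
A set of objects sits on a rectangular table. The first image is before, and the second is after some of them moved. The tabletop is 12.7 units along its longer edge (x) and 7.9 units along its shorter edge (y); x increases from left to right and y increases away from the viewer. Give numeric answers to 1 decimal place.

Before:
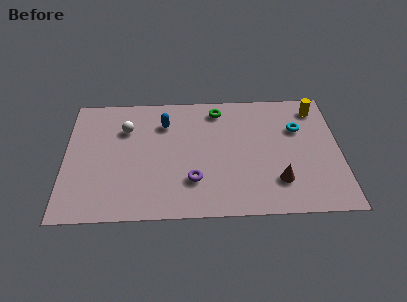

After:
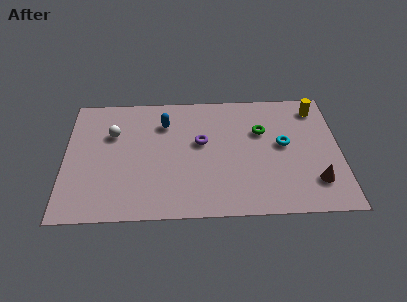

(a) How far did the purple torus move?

2.4

From (5.9, 2.2) to (6.3, 4.6), the purple torus covered √(0.4² + 2.4²) ≈ 2.4 units.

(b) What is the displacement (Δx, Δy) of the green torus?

(2.0, -1.5)

The green torus was at about (7.1, 6.7) and moved to about (9.1, 5.2).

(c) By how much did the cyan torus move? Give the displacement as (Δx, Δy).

(-0.7, -1.0)

From the two frames, the cyan torus sits at roughly (10.8, 5.3) before and (10.1, 4.3) after.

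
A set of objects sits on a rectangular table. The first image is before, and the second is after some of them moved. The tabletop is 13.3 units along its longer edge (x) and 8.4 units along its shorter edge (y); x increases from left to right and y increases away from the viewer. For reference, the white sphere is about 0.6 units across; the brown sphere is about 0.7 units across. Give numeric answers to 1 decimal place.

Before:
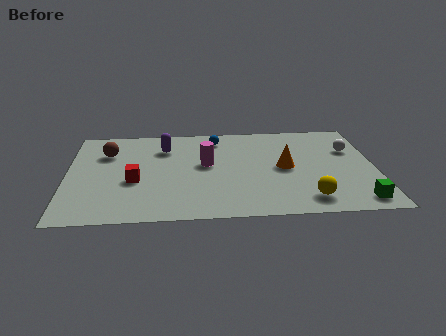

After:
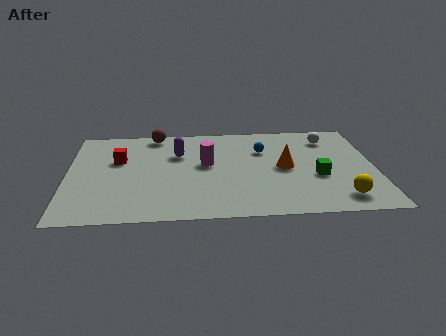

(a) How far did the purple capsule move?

0.8

From (4.2, 6.3) to (4.8, 5.7), the purple capsule covered √(0.6² + 0.6²) ≈ 0.8 units.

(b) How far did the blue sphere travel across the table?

2.3

The blue sphere was near (6.5, 7.0) before and (8.5, 5.8) after, so it travelled √(2.0² + 1.2²) ≈ 2.3 units.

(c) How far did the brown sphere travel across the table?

2.6

From (1.7, 6.0) to (3.8, 7.6), the brown sphere covered √(2.1² + 1.6²) ≈ 2.6 units.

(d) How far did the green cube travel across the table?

2.7

The green cube moved from about (12.4, 1.1) to (10.8, 3.3), a distance of √(1.6² + 2.2²) ≈ 2.7.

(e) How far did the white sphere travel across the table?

1.4

From (12.3, 5.6) to (11.4, 6.7), the white sphere covered √(0.9² + 1.1²) ≈ 1.4 units.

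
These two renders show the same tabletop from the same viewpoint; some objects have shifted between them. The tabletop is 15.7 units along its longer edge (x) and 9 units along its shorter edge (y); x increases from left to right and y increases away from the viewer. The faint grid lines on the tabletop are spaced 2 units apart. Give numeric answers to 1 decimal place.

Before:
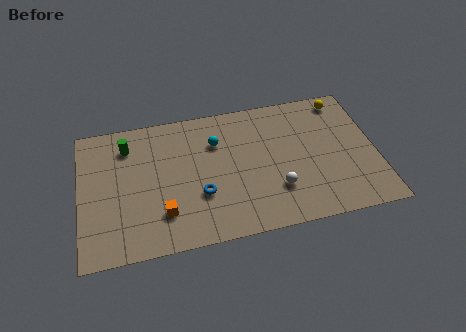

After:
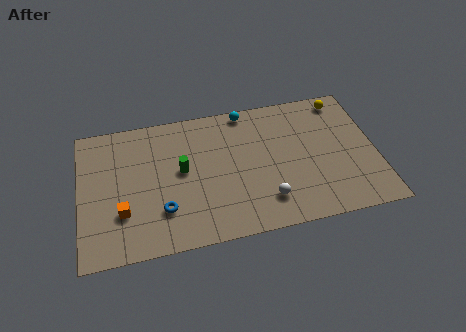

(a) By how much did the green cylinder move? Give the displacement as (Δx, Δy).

(2.8, -2.2)

The green cylinder was at about (2.6, 7.1) and moved to about (5.4, 4.9).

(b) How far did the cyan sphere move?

2.5

From (7.3, 6.4) to (9.0, 8.2), the cyan sphere covered √(1.7² + 1.8²) ≈ 2.5 units.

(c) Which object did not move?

the yellow sphere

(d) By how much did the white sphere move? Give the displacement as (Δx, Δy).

(-0.6, -0.6)

The white sphere was at about (10.3, 2.6) and moved to about (9.7, 2.0).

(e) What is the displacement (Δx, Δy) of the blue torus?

(-2.0, -0.6)

The blue torus was at about (6.3, 3.1) and moved to about (4.3, 2.5).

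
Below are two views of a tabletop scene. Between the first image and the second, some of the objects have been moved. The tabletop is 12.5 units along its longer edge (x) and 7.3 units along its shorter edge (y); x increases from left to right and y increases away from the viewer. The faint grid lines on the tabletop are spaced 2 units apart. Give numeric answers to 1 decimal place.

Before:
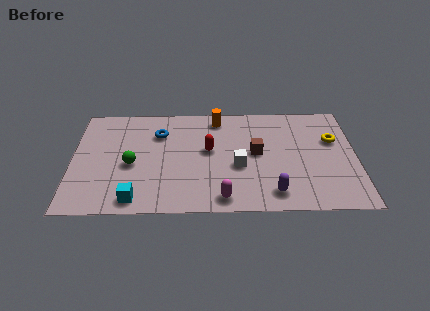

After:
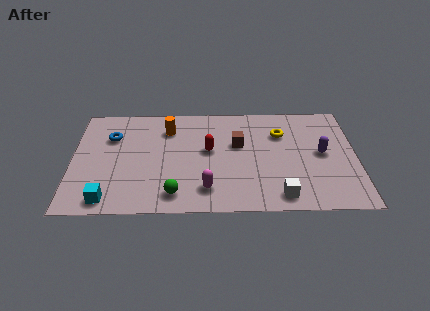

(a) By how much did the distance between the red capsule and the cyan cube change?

+0.9

Before: roughly 4.5 units apart; after: 5.4. That's 0.9 units further apart.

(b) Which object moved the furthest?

the purple capsule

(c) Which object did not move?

the red capsule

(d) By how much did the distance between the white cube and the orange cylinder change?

+3.3

Before: roughly 3.4 units apart; after: 6.7. That's 3.3 units further apart.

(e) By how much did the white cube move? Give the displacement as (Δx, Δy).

(1.8, -2.0)

From the two frames, the white cube sits at roughly (7.3, 3.0) before and (9.1, 1.0) after.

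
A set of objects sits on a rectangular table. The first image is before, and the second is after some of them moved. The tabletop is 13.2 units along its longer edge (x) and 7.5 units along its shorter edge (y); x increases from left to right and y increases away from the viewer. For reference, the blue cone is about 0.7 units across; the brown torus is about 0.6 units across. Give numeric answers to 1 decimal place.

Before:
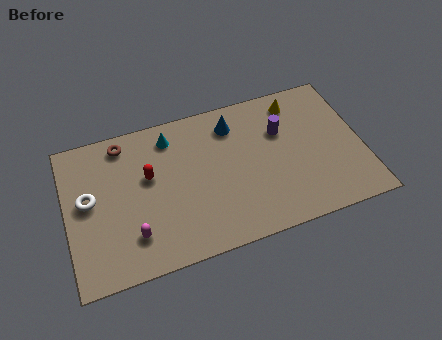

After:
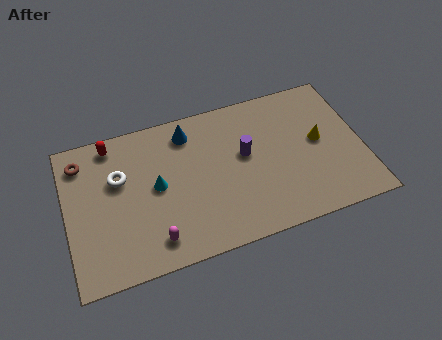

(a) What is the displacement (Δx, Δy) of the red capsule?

(-1.5, 2.1)

The red capsule started near (3.7, 4.5) and ended near (2.2, 6.6).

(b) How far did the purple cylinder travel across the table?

1.8

The purple cylinder moved from about (9.7, 5.0) to (8.0, 4.3), a distance of √(1.7² + 0.7²) ≈ 1.8.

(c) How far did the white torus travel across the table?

1.6

The white torus was near (1.0, 4.1) before and (2.4, 4.8) after, so it travelled √(1.4² + 0.7²) ≈ 1.6 units.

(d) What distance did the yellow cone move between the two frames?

2.4

The yellow cone moved from about (10.5, 6.3) to (11.3, 4.0), a distance of √(0.8² + 2.3²) ≈ 2.4.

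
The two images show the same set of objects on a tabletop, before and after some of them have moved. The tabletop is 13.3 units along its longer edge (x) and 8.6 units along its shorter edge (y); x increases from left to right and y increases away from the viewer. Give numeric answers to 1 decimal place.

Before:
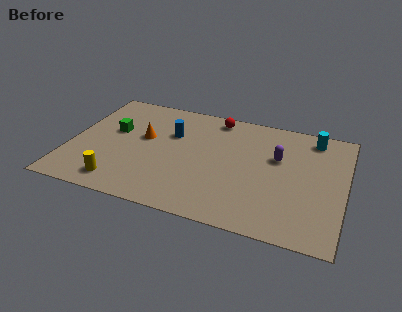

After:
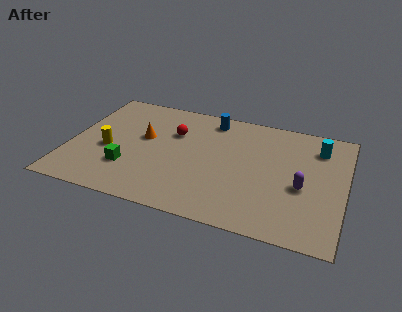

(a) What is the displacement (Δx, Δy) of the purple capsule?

(1.3, -1.8)

From the two frames, the purple capsule sits at roughly (10.0, 5.4) before and (11.3, 3.6) after.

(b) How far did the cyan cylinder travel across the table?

0.8

The cyan cylinder moved from about (11.6, 7.4) to (11.9, 6.7), a distance of √(0.3² + 0.7²) ≈ 0.8.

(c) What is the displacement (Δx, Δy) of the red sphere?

(-1.9, -1.8)

The red sphere started near (6.8, 7.6) and ended near (4.9, 5.8).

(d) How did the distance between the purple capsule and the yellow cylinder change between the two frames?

+1.0

The distance was about 8.4 in the first image and 9.4 in the second, so they moved 1.0 units further apart.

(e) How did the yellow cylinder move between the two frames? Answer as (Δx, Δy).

(-0.8, 2.3)

The yellow cylinder was at about (2.7, 1.3) and moved to about (1.9, 3.6).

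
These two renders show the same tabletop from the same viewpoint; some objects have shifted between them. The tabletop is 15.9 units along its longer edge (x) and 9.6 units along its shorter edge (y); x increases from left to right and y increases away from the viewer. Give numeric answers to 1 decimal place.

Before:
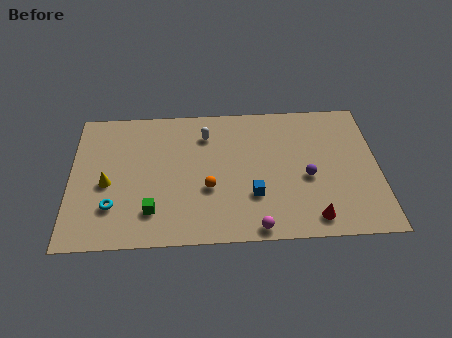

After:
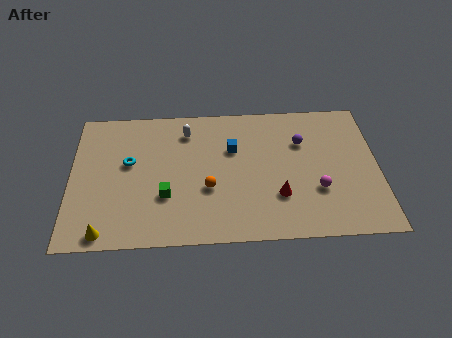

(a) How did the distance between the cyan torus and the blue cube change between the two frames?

-1.8

Before: roughly 7.2 units apart; after: 5.4. That's 1.8 units closer together.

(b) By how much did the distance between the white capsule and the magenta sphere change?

+1.0

They were about 7.1 units apart before and 8.1 after — 1.0 units further apart.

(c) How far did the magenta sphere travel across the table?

4.0

From (9.5, 0.8) to (12.7, 3.2), the magenta sphere covered √(3.2² + 2.4²) ≈ 4.0 units.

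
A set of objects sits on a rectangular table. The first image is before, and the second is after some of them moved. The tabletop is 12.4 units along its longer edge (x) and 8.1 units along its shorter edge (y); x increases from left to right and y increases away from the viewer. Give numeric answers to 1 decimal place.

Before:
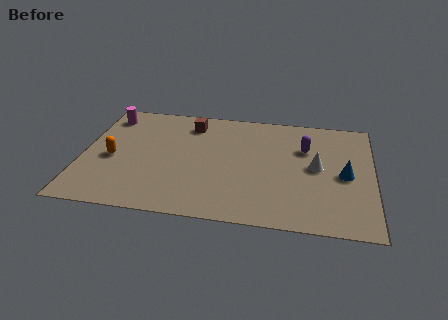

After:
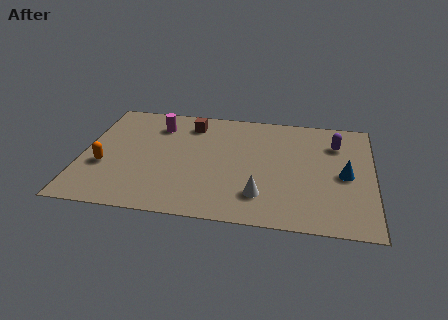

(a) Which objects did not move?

the brown cube and the blue cone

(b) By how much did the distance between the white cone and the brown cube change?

-0.3

Before: roughly 6.0 units apart; after: 5.7. That's 0.3 units closer together.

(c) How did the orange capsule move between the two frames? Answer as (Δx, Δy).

(-0.3, -0.6)

The orange capsule started near (1.3, 3.6) and ended near (1.0, 3.0).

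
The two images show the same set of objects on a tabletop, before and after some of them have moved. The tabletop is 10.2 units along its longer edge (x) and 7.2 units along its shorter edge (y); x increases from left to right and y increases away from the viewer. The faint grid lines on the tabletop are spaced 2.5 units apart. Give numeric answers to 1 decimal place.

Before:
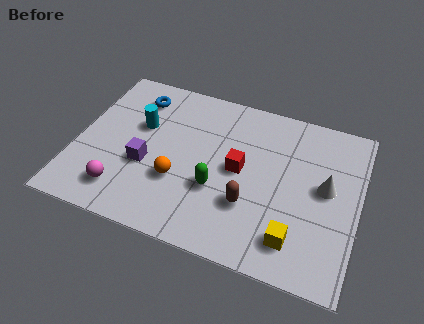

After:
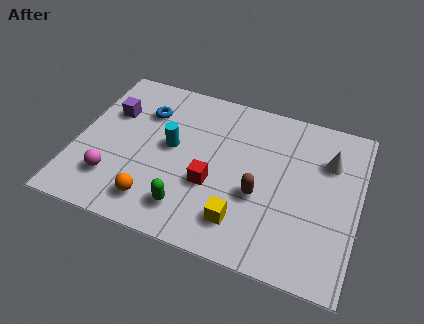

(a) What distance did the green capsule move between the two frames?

1.5

The green capsule was near (5.2, 2.6) before and (4.3, 1.4) after, so it travelled √(0.9² + 1.2²) ≈ 1.5 units.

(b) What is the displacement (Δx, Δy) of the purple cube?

(-1.5, 2.0)

The purple cube started near (2.6, 2.8) and ended near (1.1, 4.8).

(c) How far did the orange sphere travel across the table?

1.4

The orange sphere was near (3.8, 2.5) before and (3.1, 1.3) after, so it travelled √(0.7² + 1.2²) ≈ 1.4 units.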